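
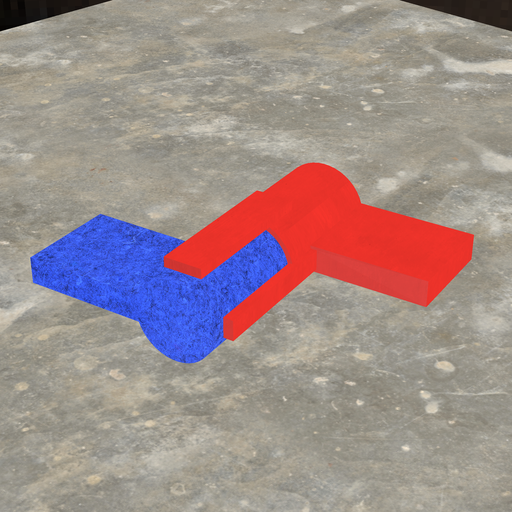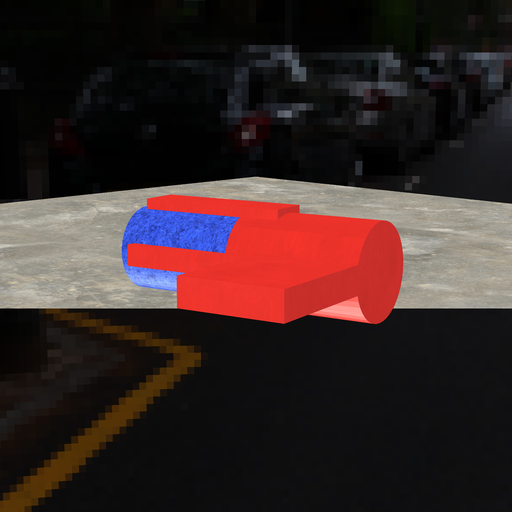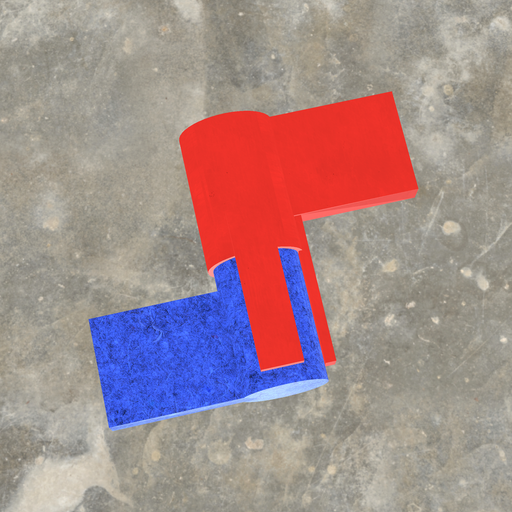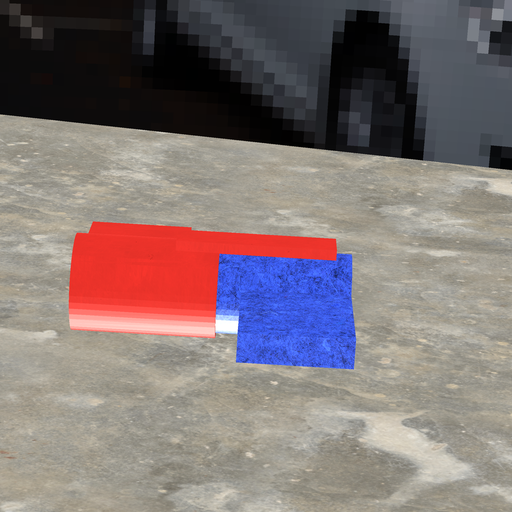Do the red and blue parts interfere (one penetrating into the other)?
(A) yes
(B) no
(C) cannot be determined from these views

(A) yes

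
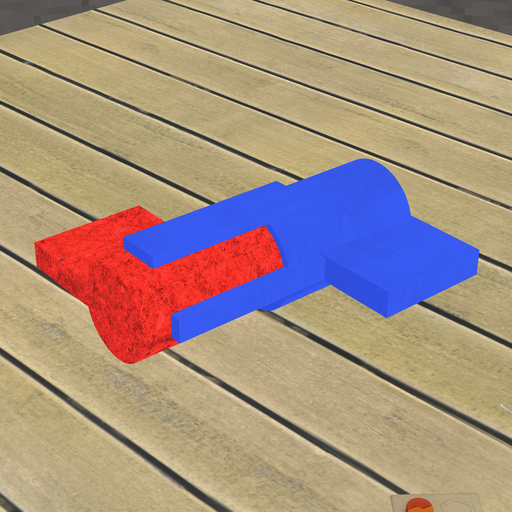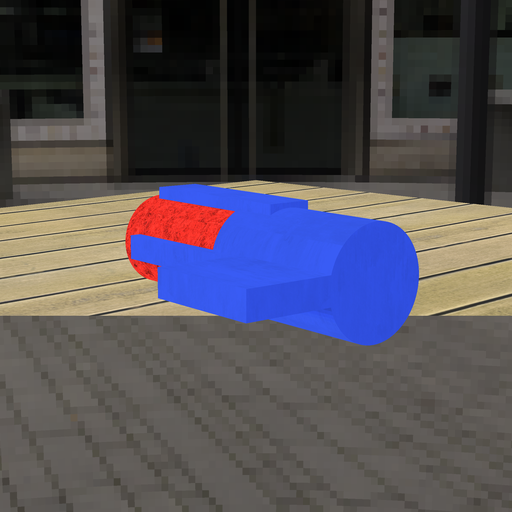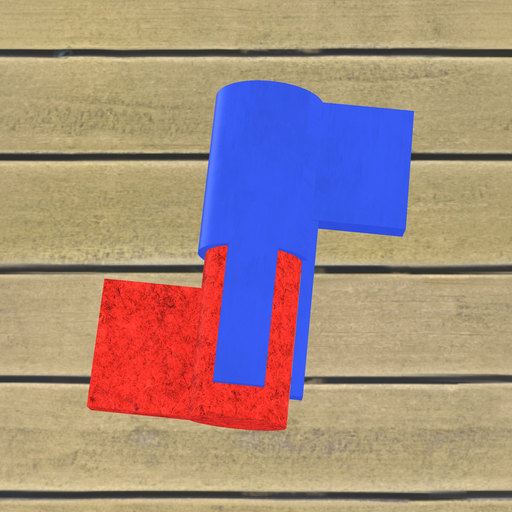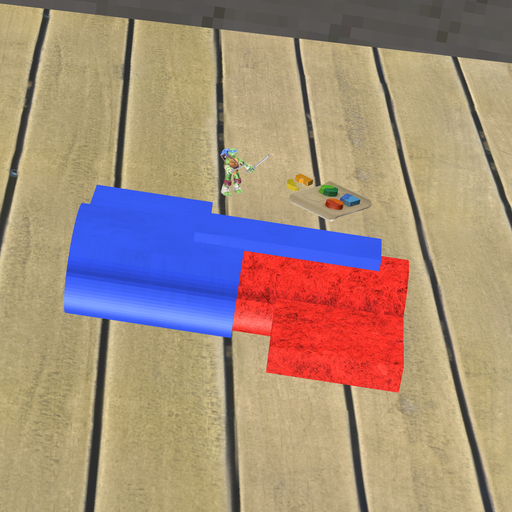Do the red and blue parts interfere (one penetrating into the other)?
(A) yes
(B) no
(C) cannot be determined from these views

(A) yes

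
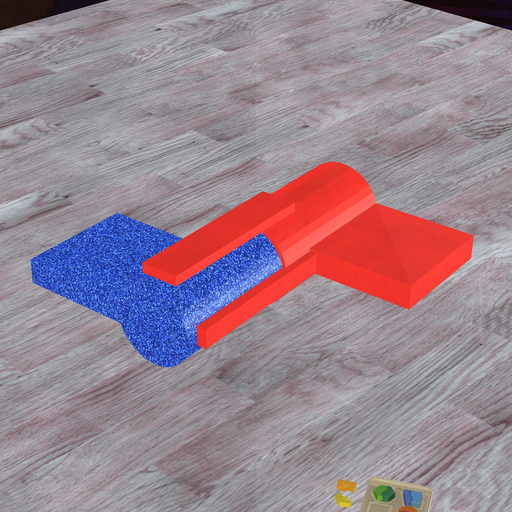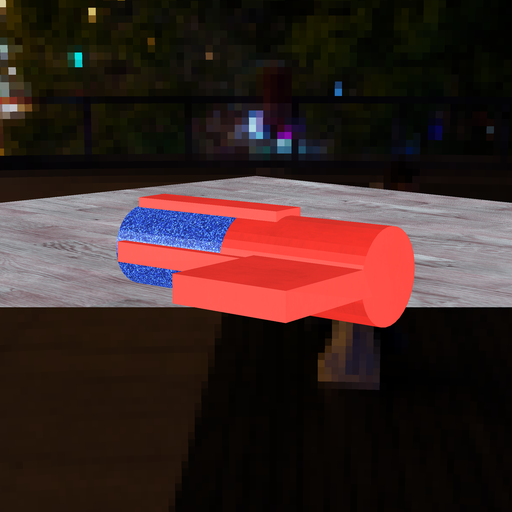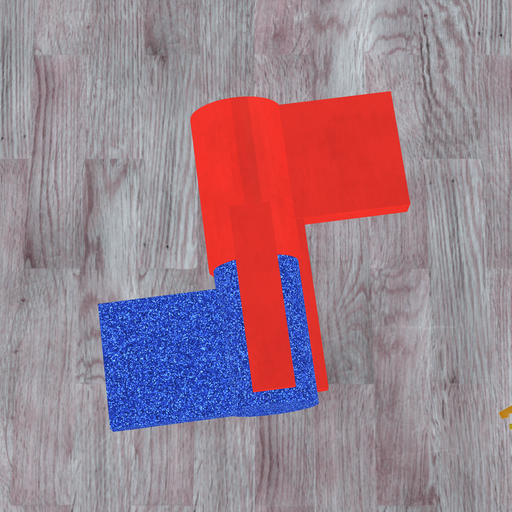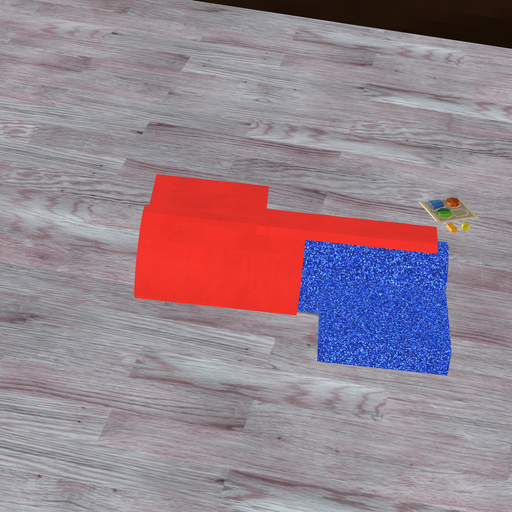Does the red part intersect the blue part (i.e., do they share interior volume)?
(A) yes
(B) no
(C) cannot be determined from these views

(A) yes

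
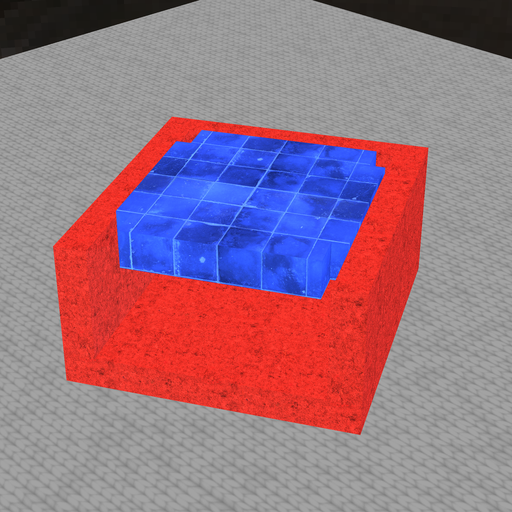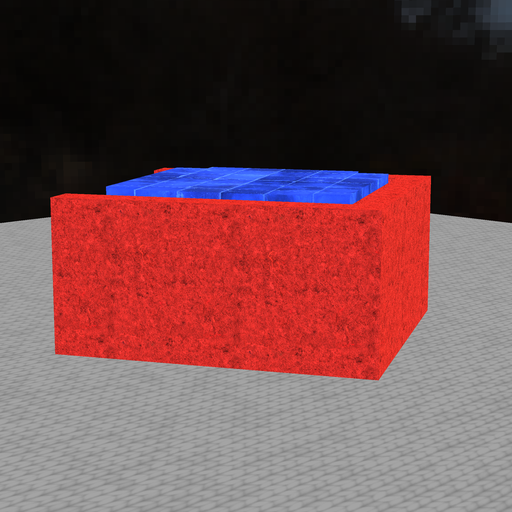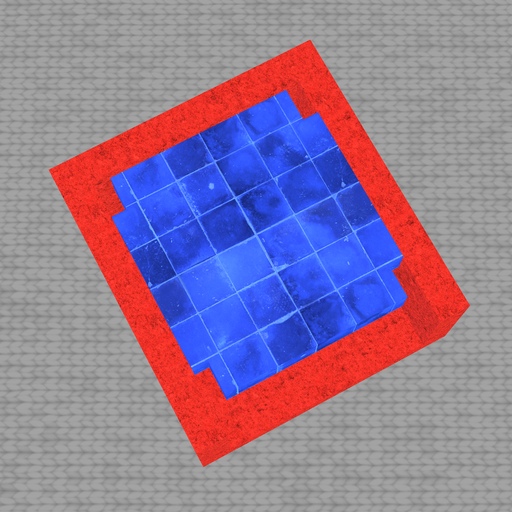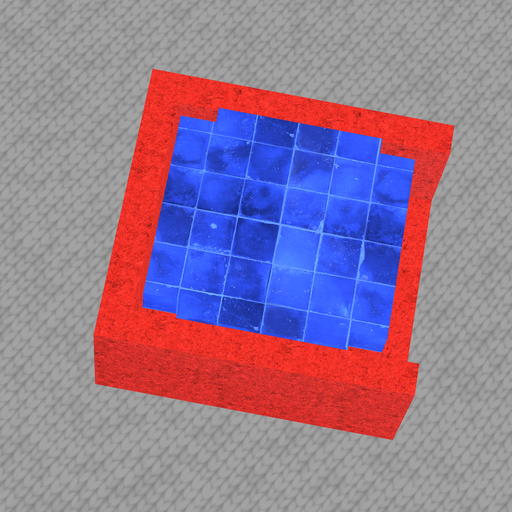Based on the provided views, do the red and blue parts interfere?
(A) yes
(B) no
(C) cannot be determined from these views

(B) no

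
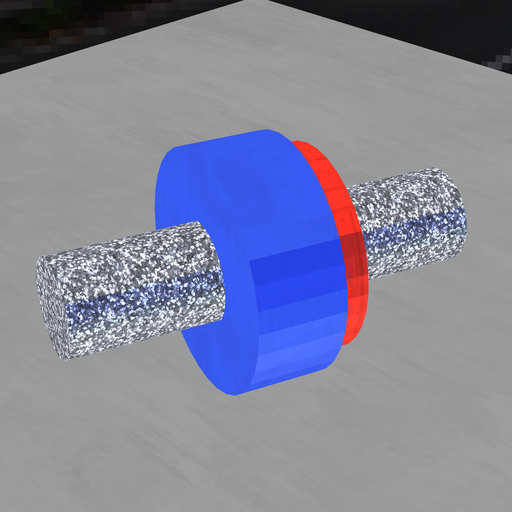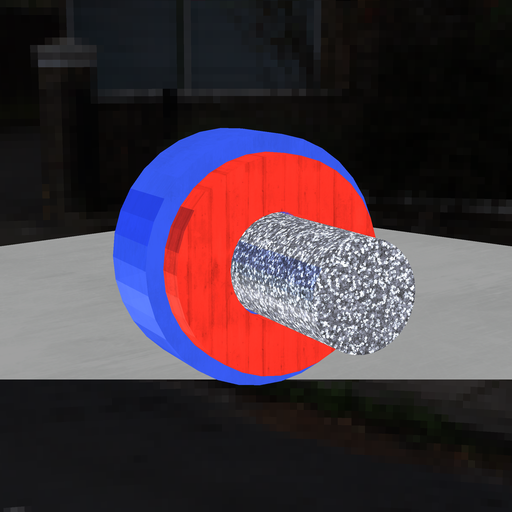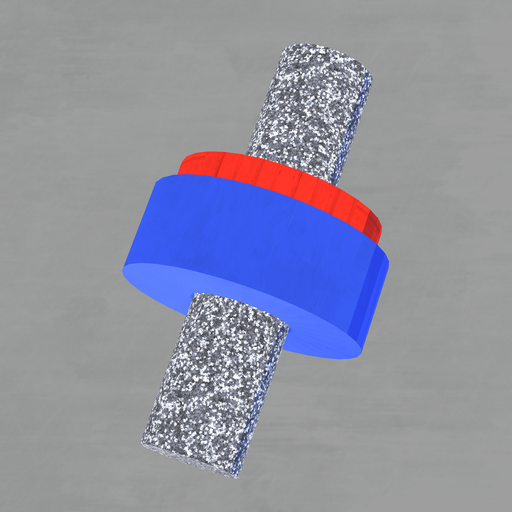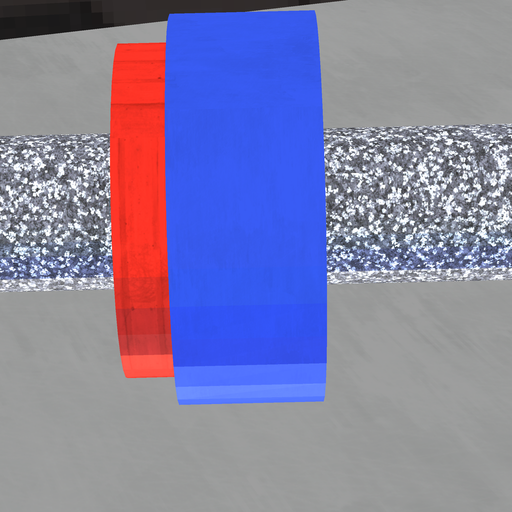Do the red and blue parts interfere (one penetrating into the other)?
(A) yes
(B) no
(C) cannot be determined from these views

(A) yes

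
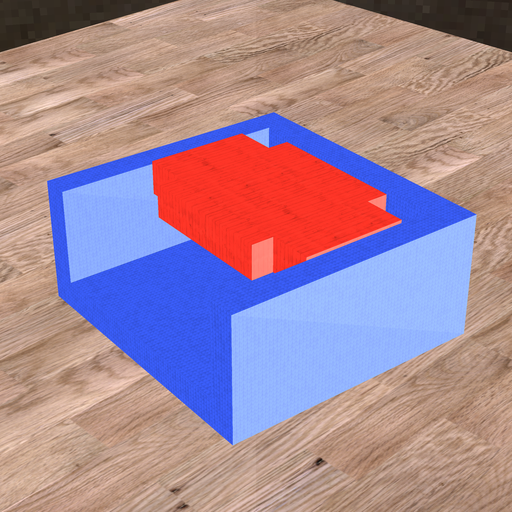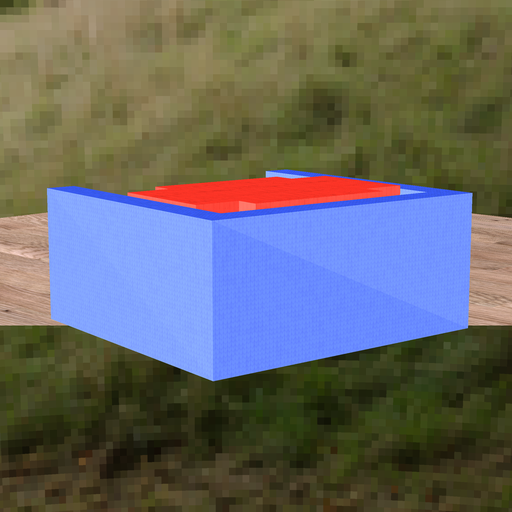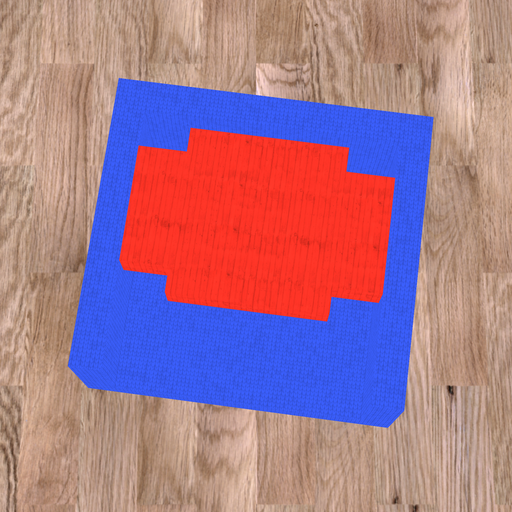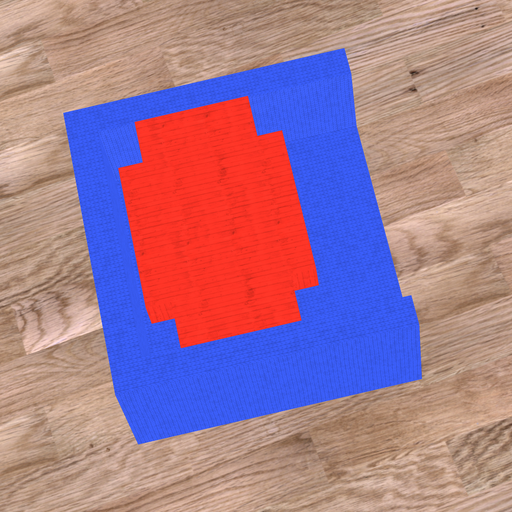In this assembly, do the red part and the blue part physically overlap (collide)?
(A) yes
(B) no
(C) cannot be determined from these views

(B) no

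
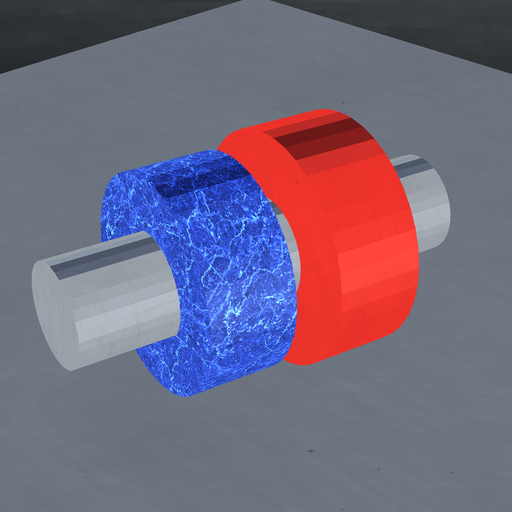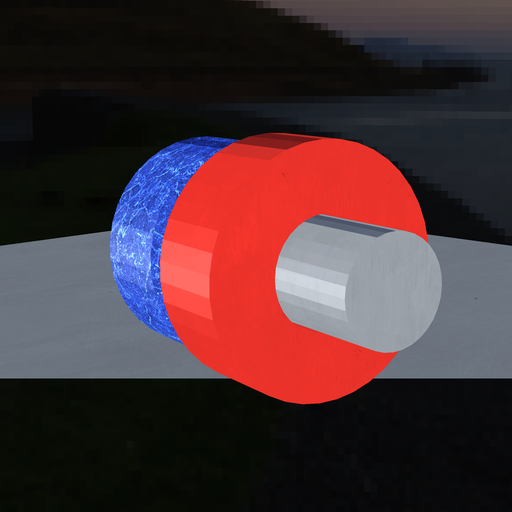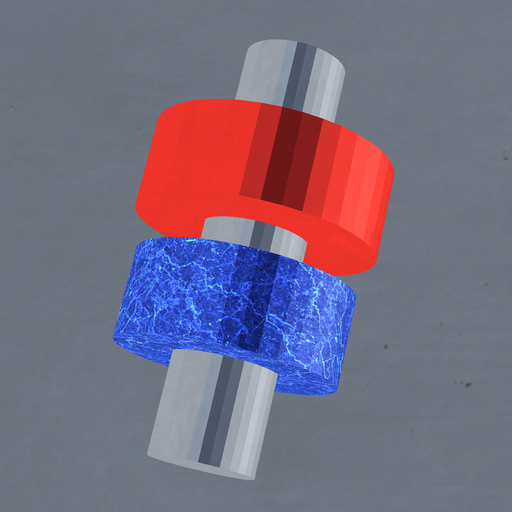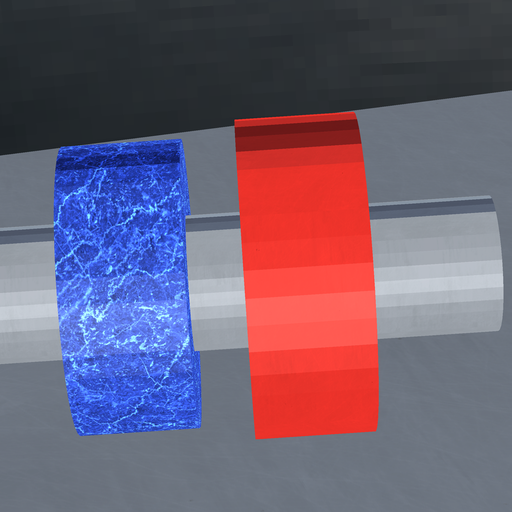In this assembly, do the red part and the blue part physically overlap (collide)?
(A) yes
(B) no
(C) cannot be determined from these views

(B) no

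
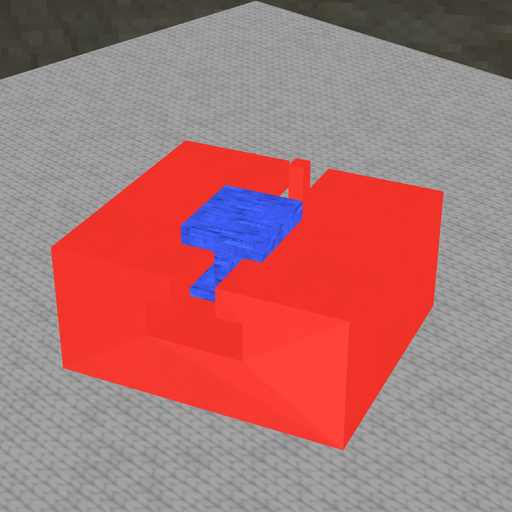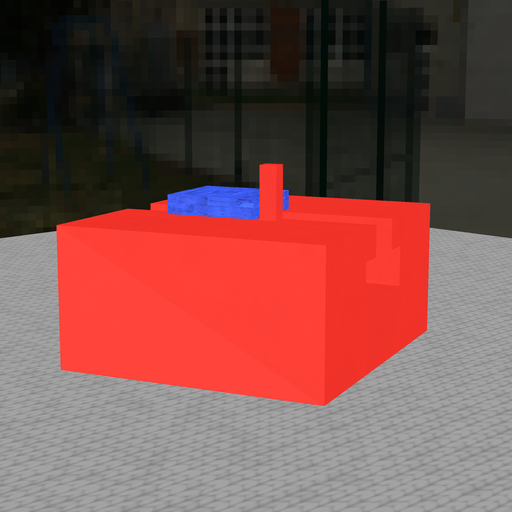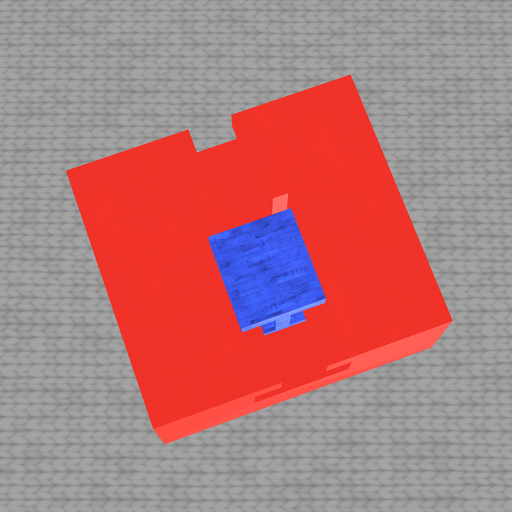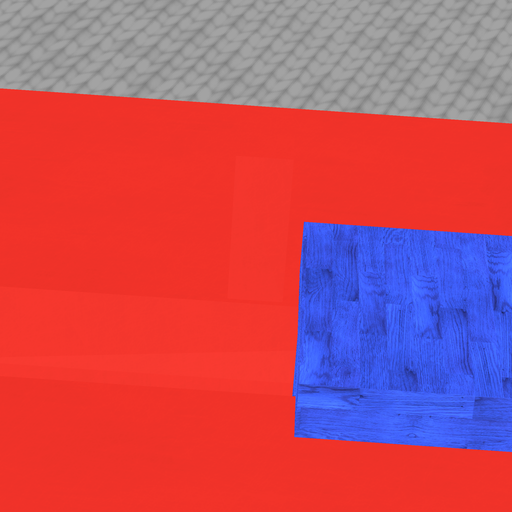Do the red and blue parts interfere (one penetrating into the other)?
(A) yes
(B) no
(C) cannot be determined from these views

(B) no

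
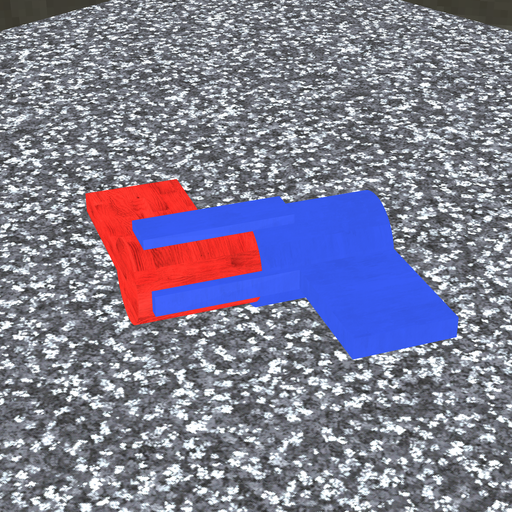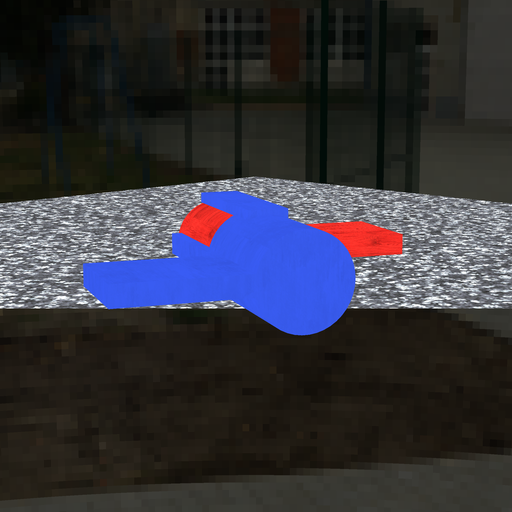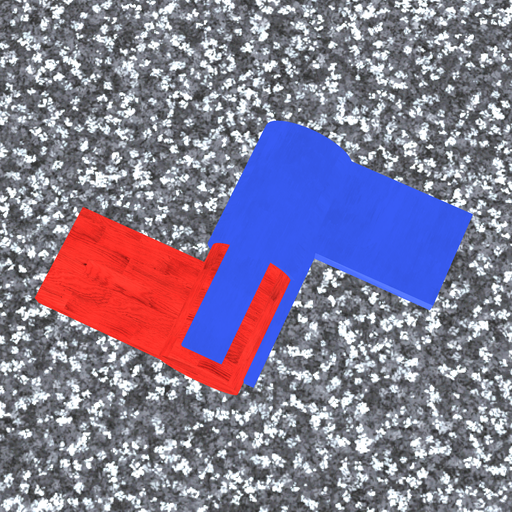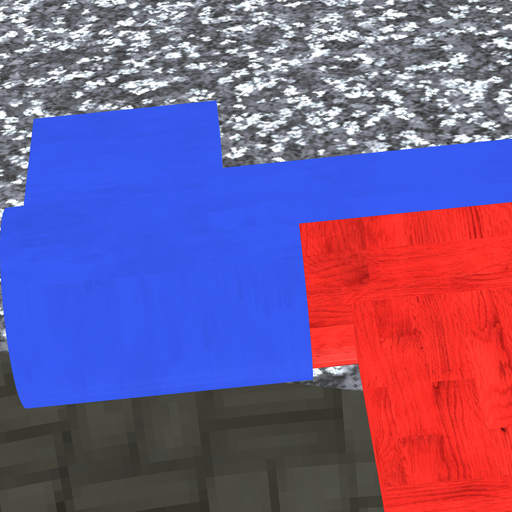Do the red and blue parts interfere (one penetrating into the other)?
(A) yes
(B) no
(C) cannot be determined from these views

(A) yes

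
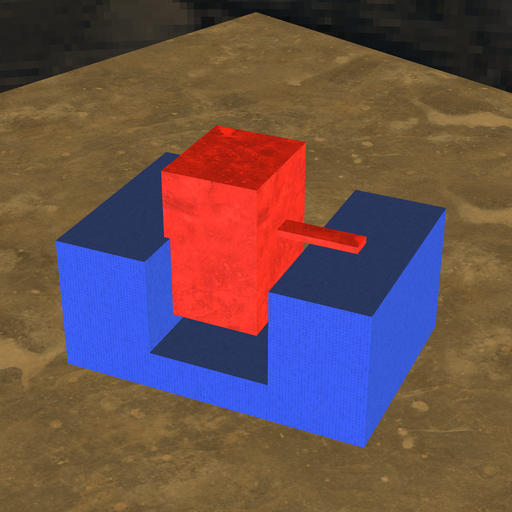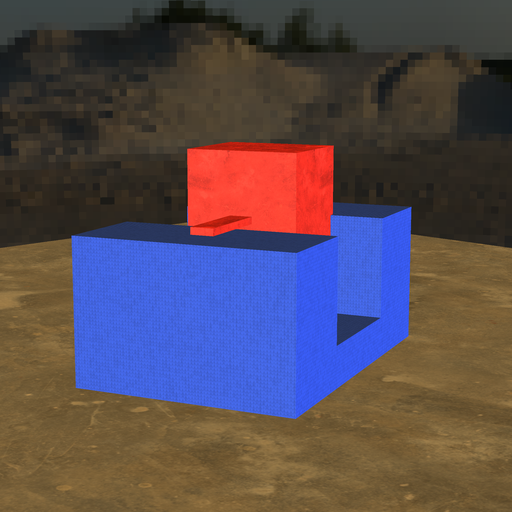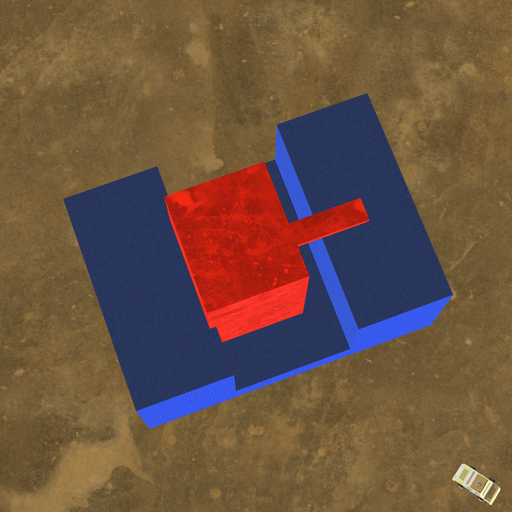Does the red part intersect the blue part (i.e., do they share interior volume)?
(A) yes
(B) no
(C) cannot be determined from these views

(A) yes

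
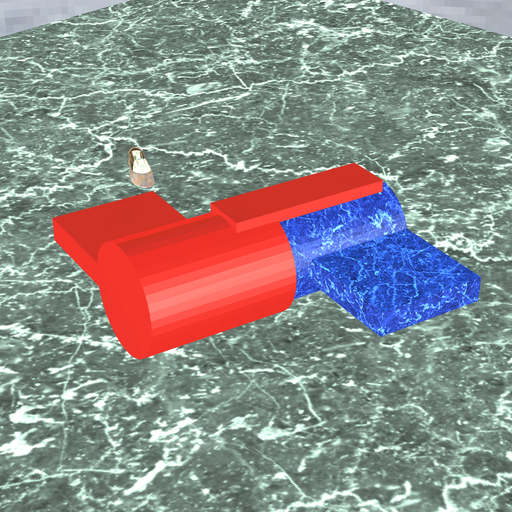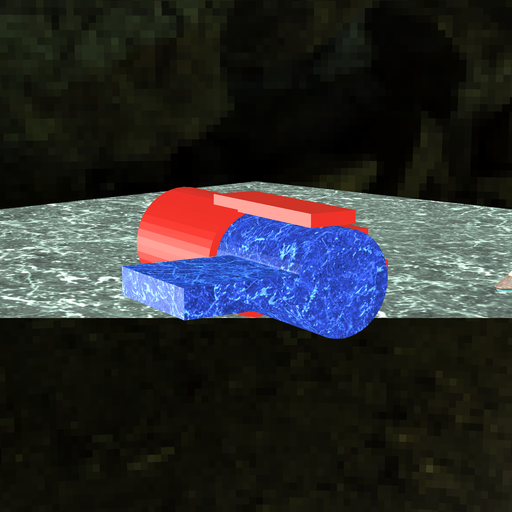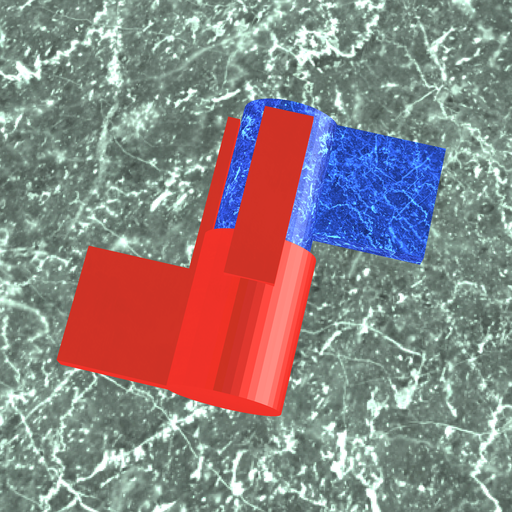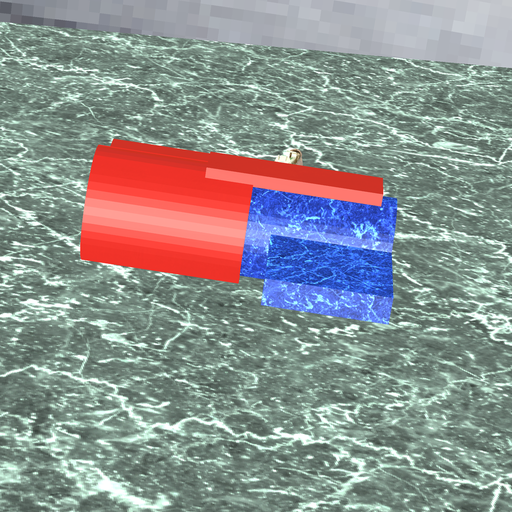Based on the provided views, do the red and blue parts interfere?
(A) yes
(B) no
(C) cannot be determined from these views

(A) yes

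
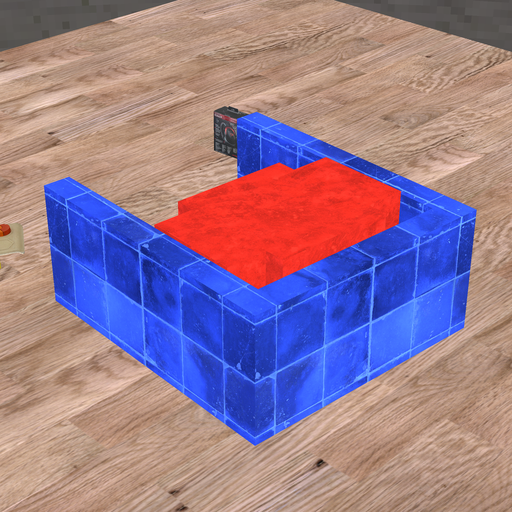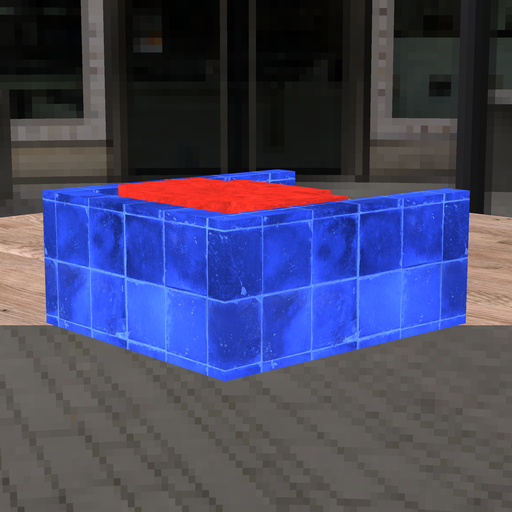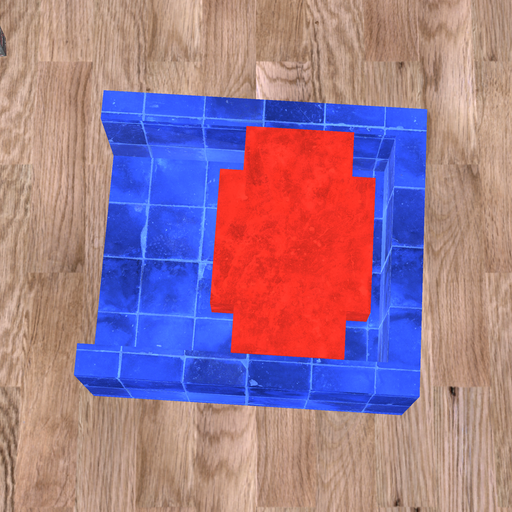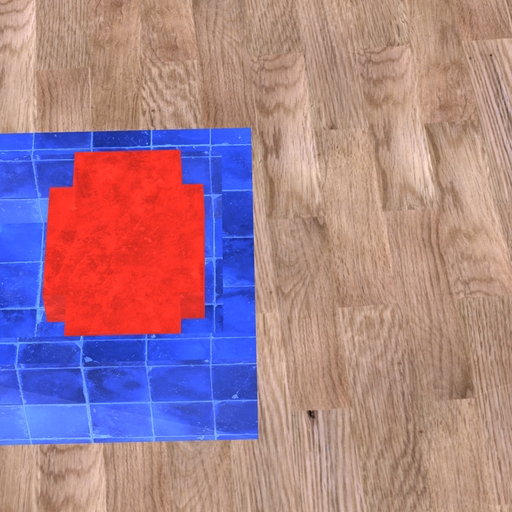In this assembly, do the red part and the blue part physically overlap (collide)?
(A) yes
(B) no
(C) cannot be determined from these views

(B) no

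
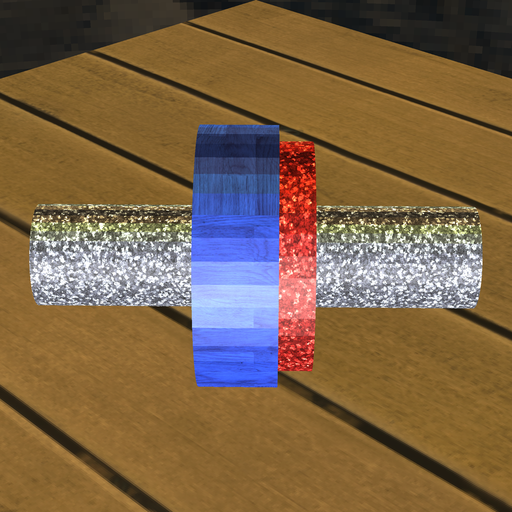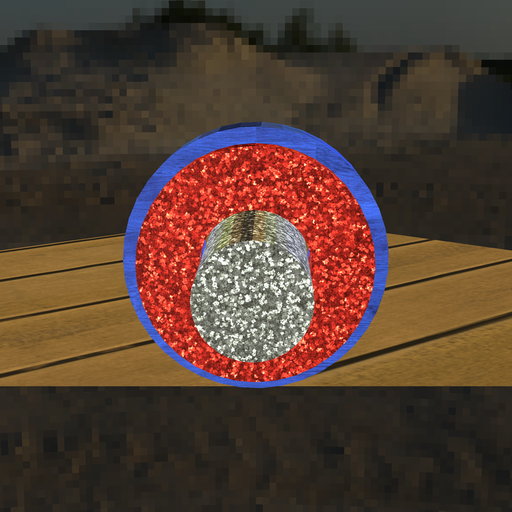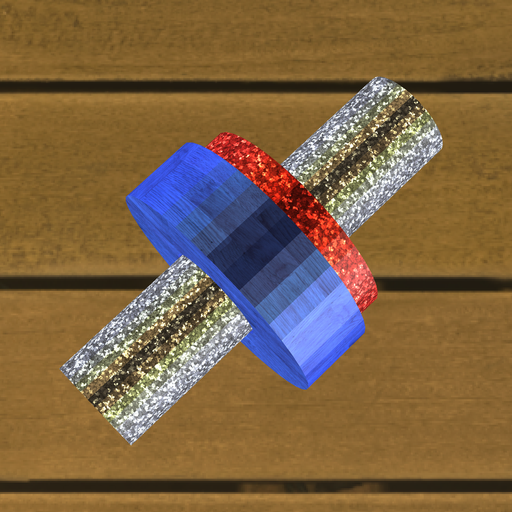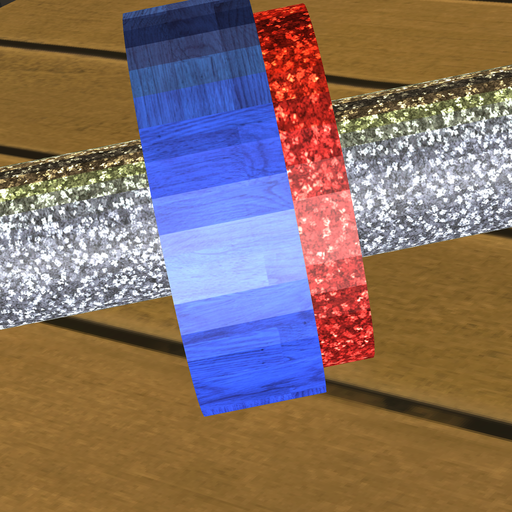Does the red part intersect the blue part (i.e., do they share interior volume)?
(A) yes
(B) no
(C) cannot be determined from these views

(A) yes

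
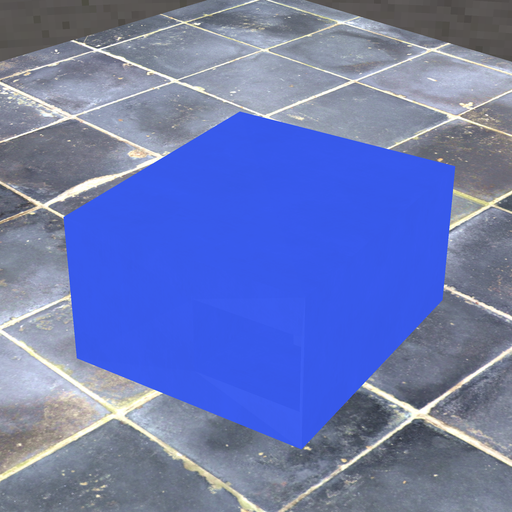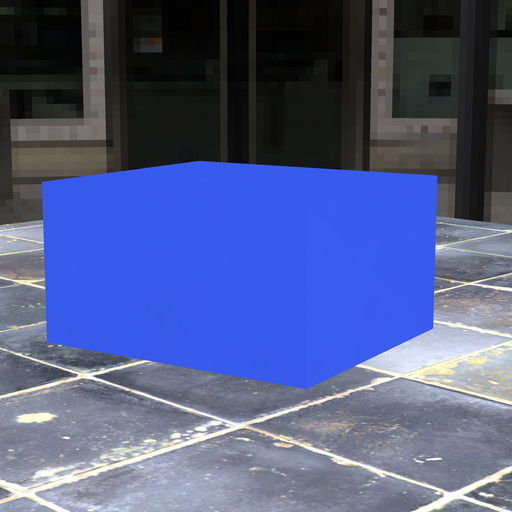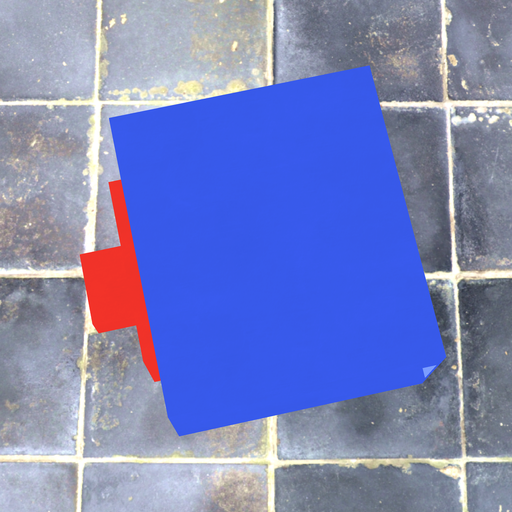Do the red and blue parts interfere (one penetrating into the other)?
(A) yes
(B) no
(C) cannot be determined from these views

(C) cannot be determined from these views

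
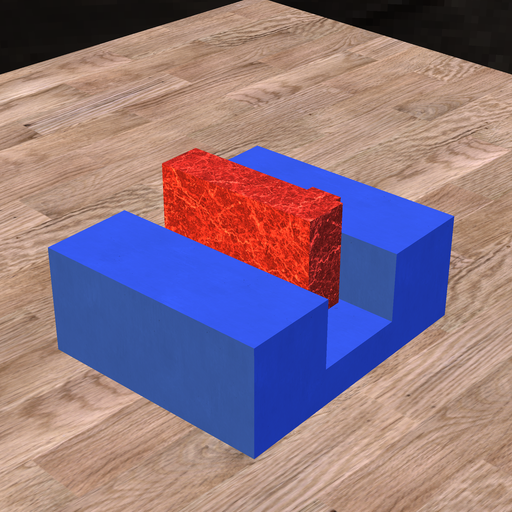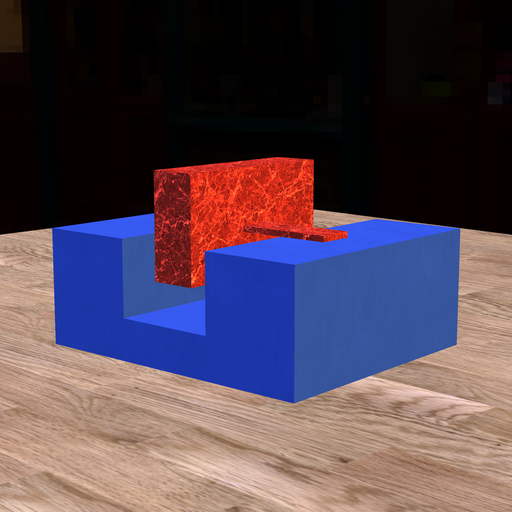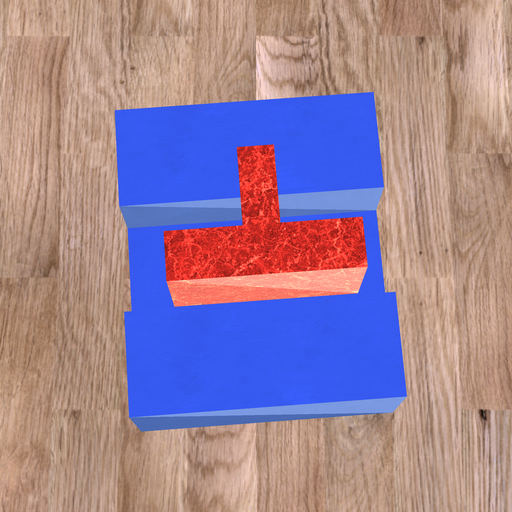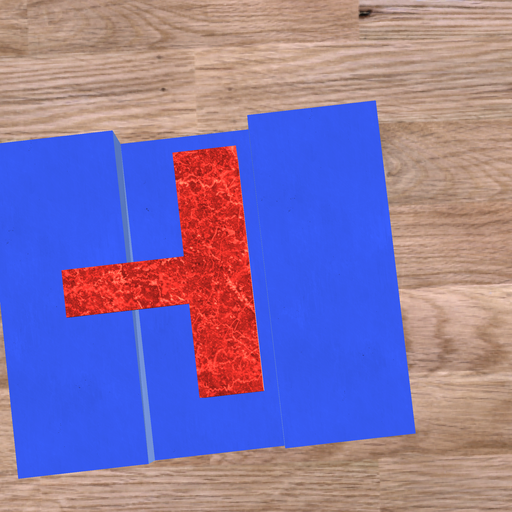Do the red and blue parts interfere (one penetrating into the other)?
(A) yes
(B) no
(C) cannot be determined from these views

(B) no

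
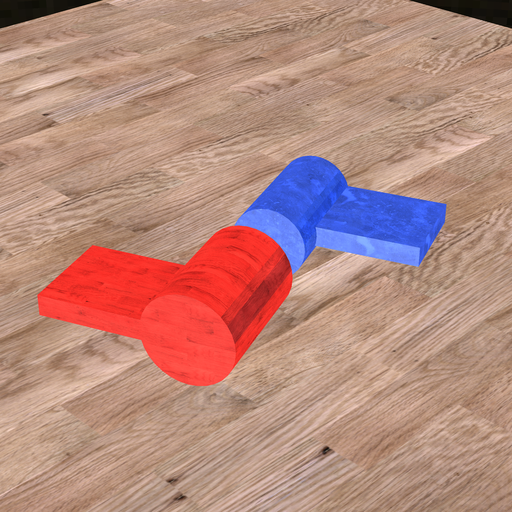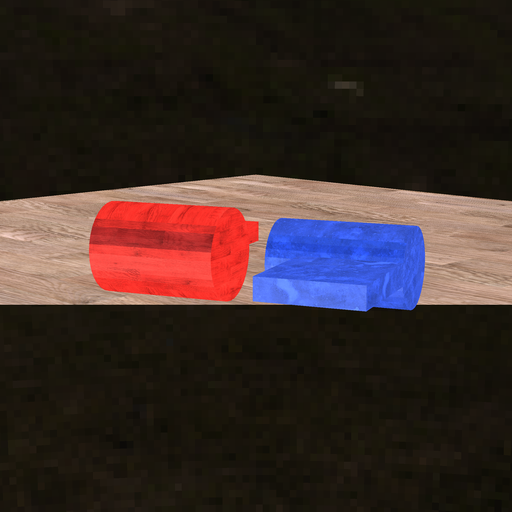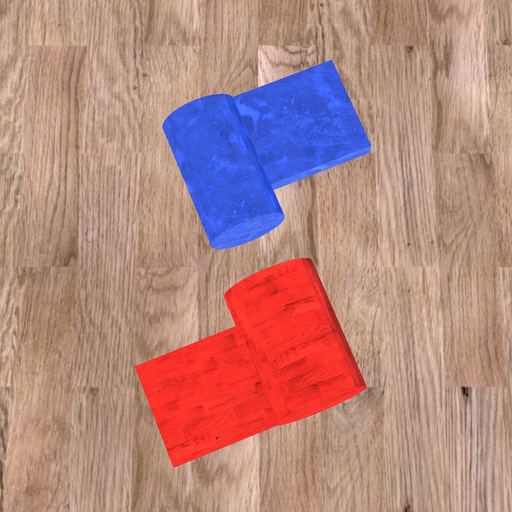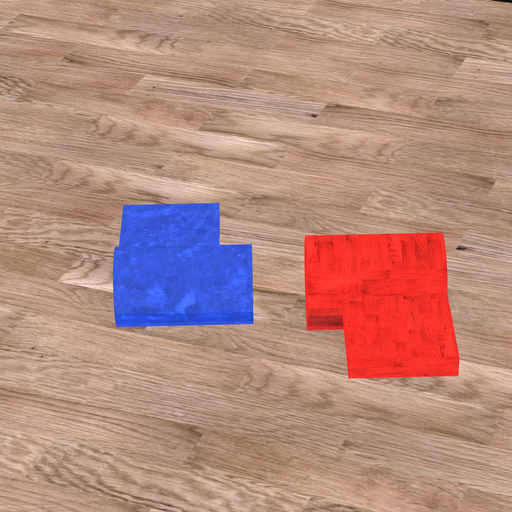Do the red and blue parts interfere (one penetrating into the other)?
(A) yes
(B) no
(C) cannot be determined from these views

(B) no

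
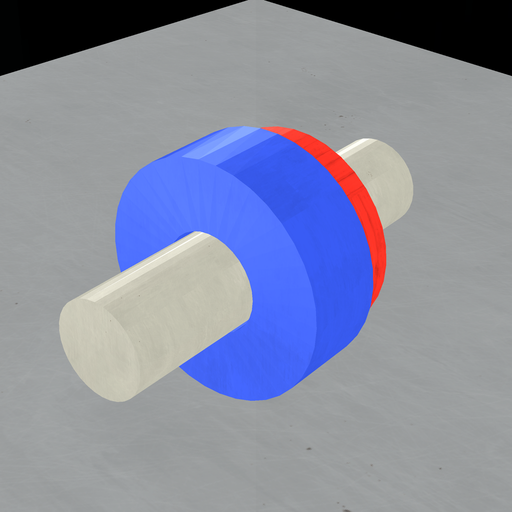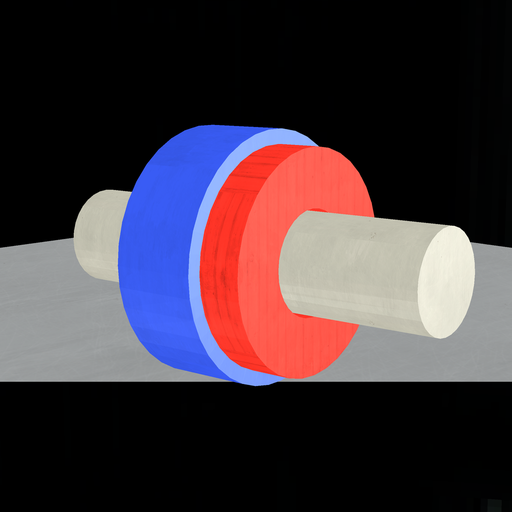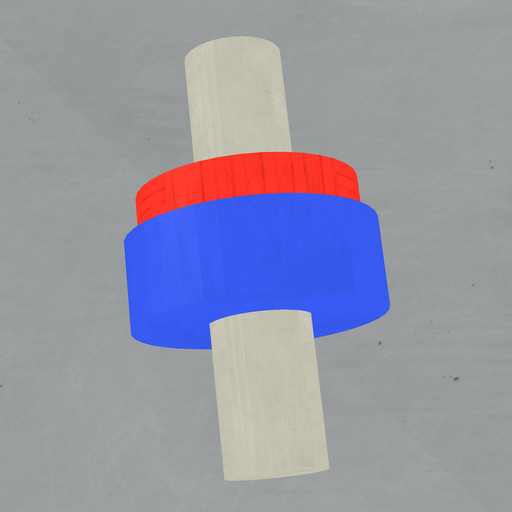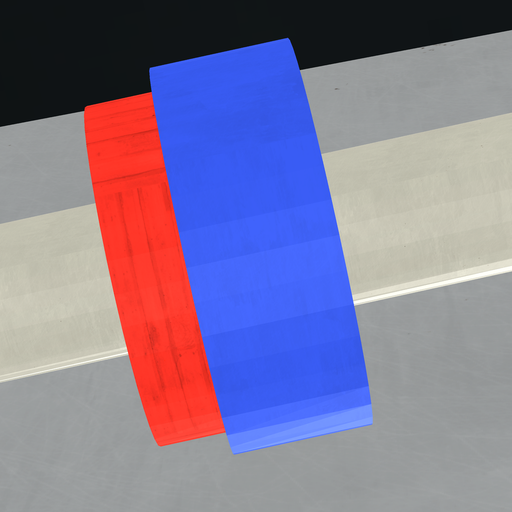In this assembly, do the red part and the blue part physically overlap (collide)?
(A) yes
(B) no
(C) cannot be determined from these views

(A) yes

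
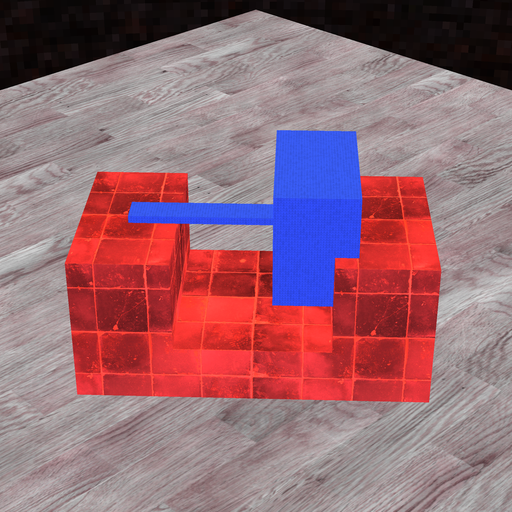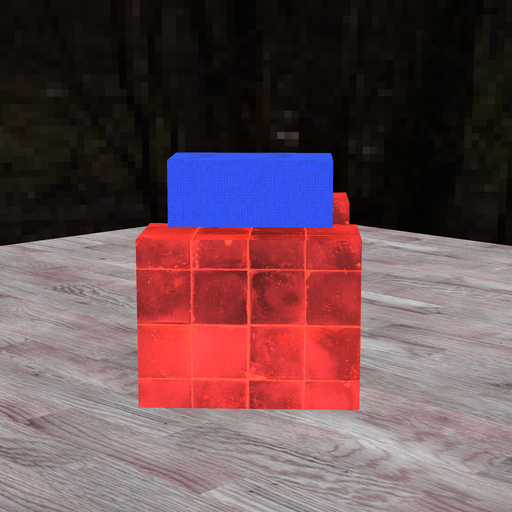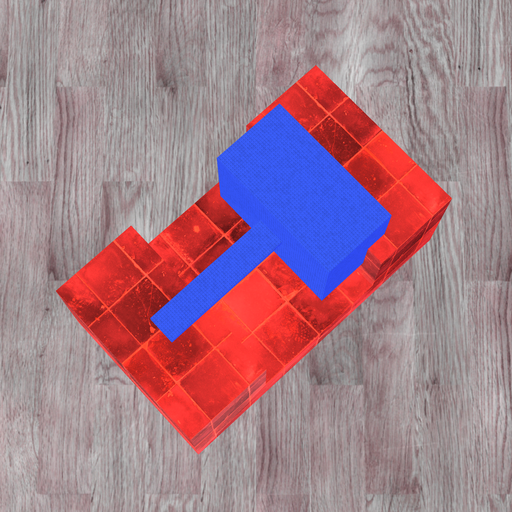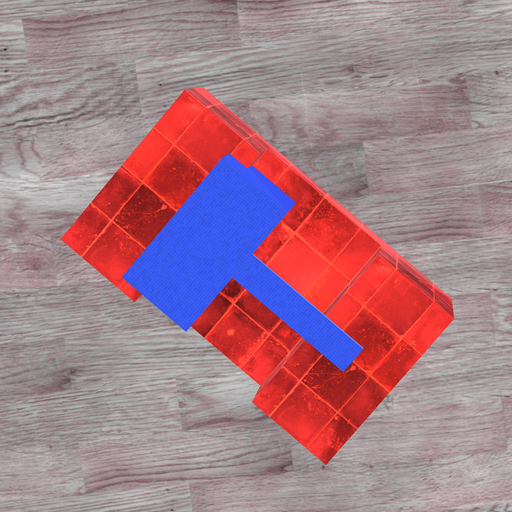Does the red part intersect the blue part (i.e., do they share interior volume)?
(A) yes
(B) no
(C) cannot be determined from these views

(A) yes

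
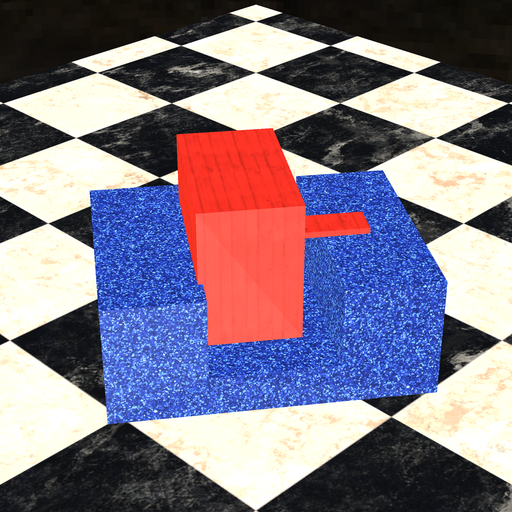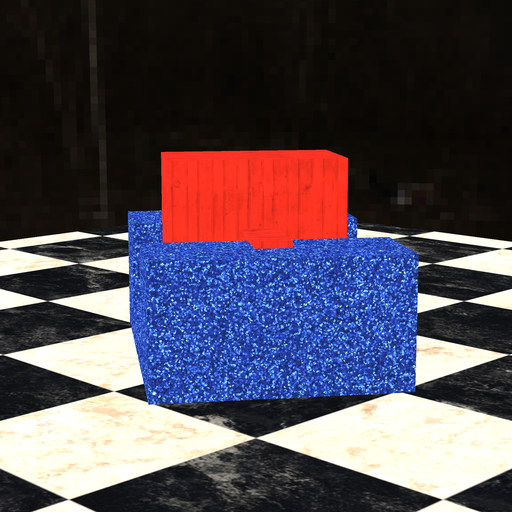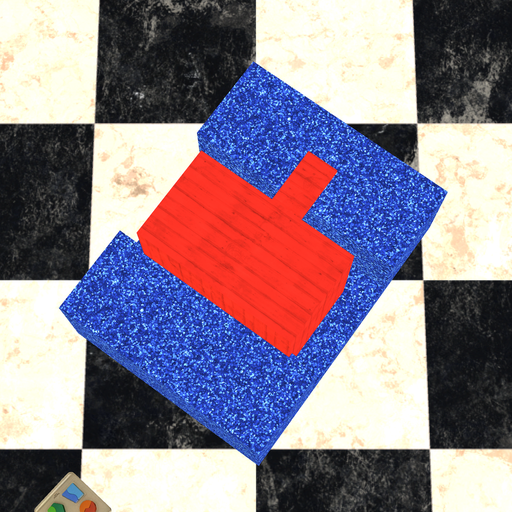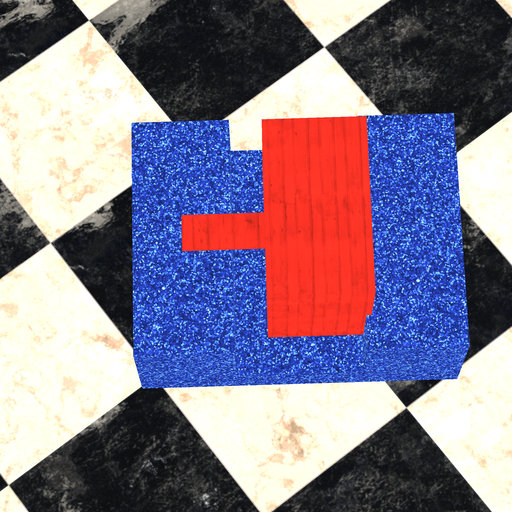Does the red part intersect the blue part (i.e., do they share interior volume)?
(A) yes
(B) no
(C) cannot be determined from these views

(A) yes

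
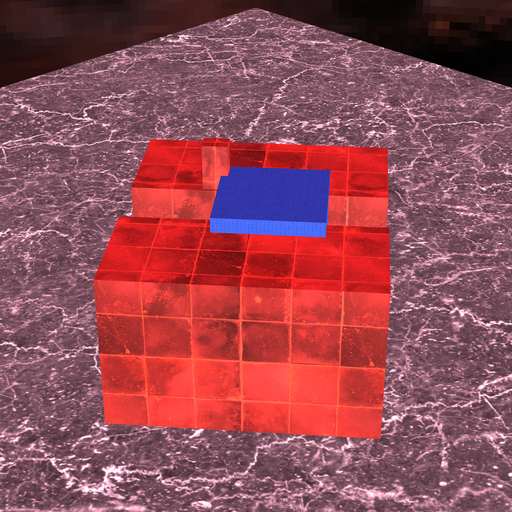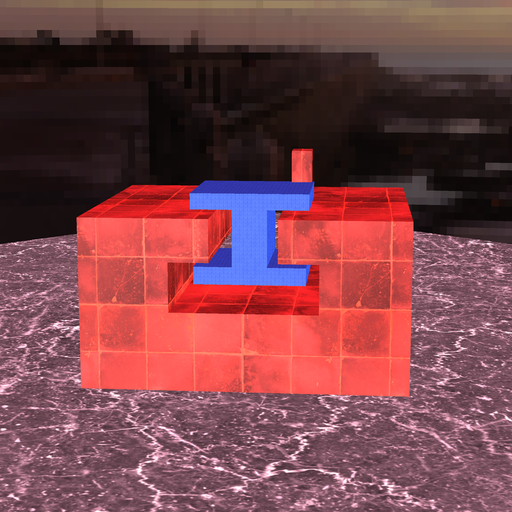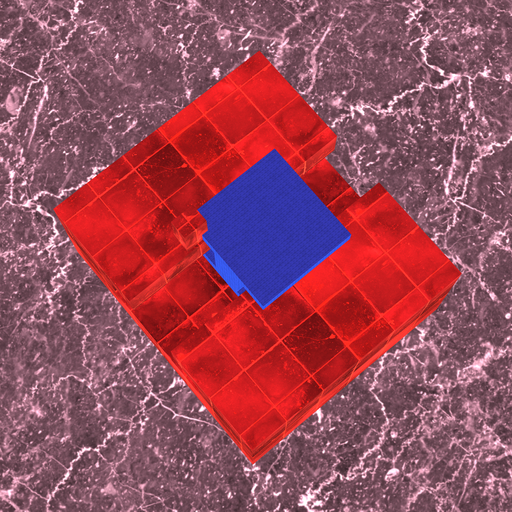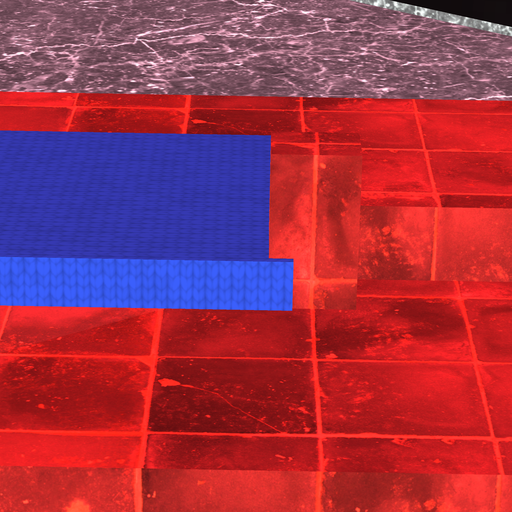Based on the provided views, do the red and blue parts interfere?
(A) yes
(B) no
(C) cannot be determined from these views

(A) yes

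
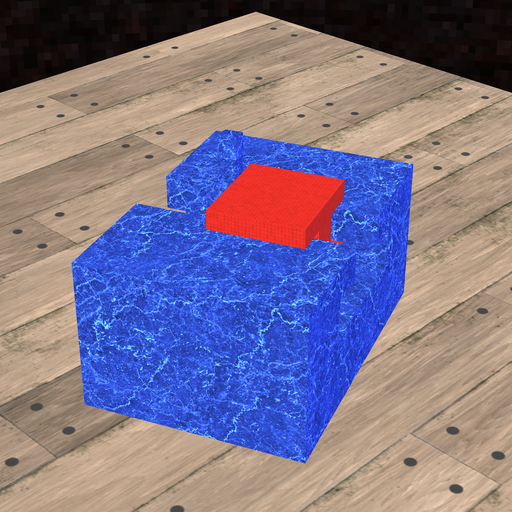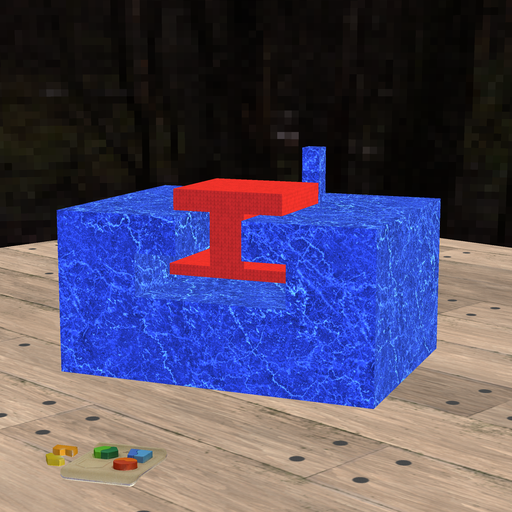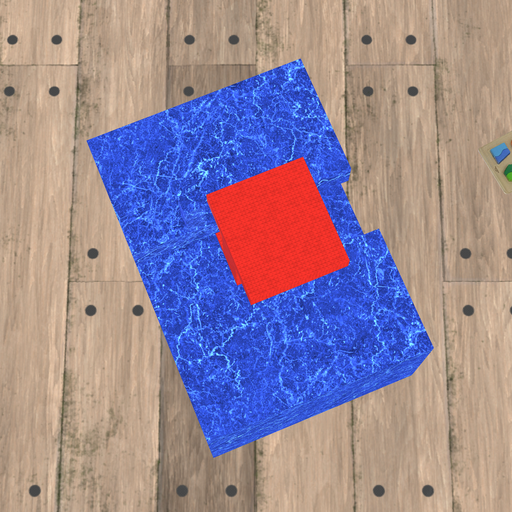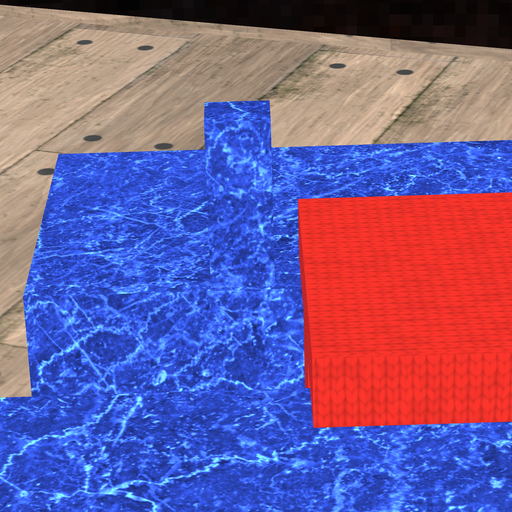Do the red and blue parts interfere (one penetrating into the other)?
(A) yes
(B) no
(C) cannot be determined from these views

(B) no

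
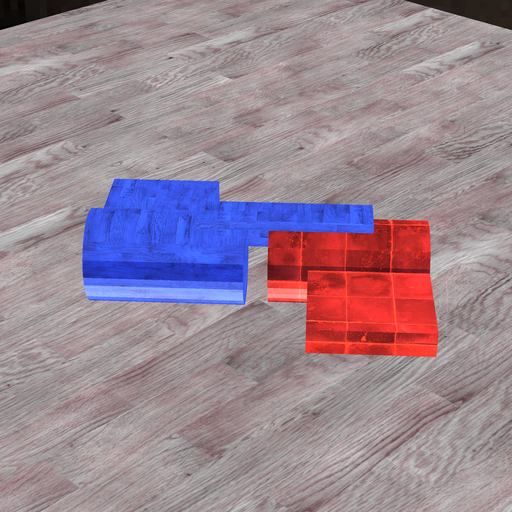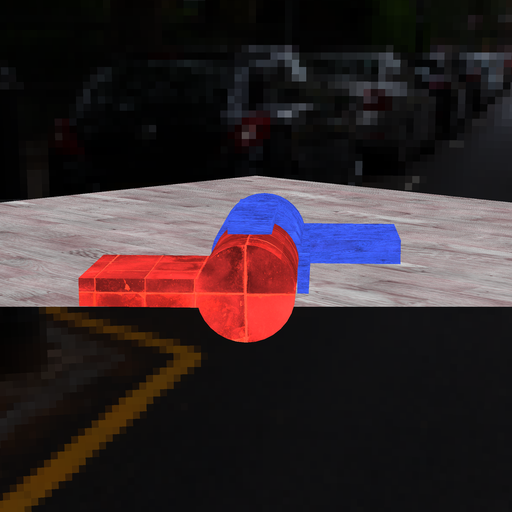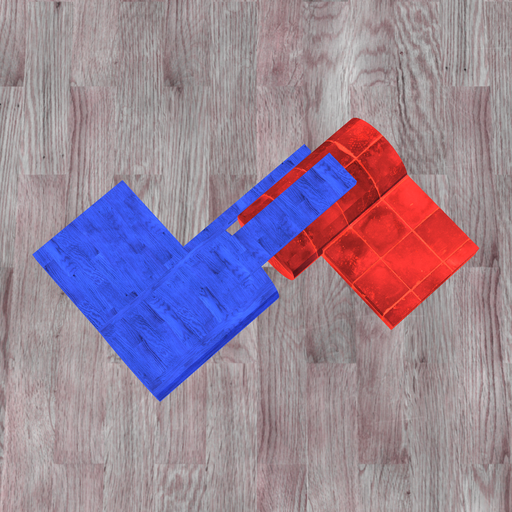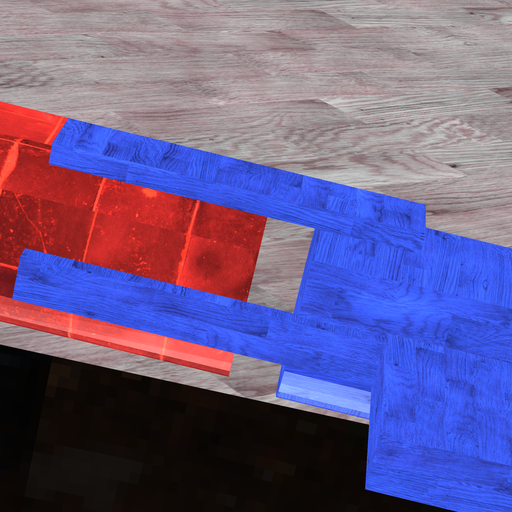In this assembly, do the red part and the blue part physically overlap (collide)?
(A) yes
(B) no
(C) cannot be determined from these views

(B) no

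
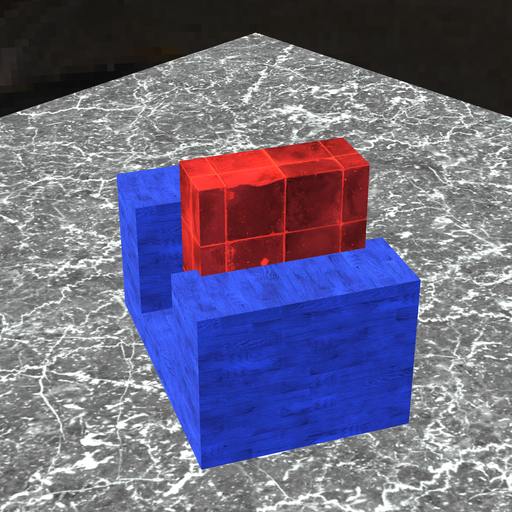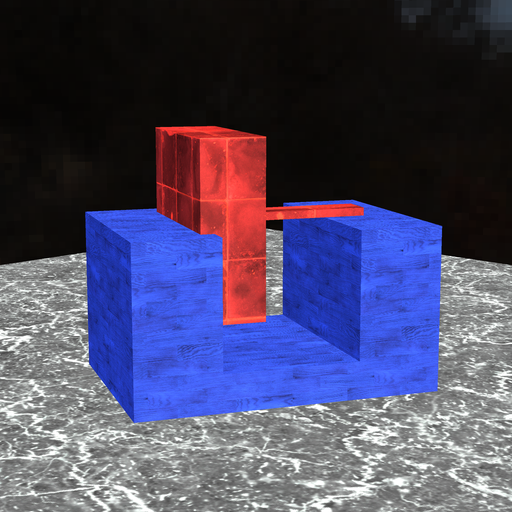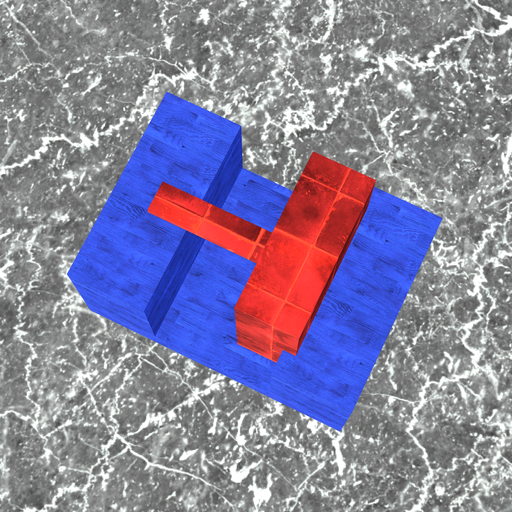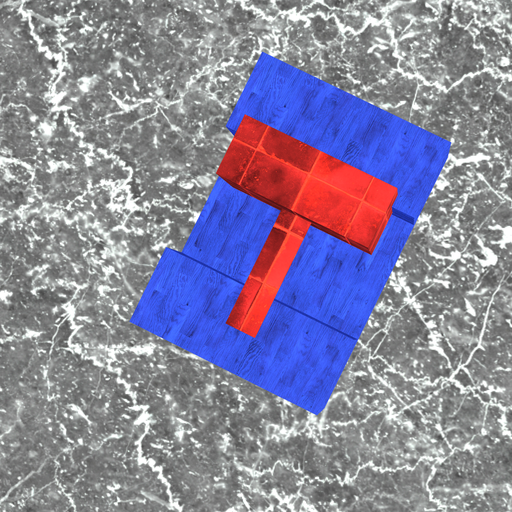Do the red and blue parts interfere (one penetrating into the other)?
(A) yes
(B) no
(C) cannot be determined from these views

(A) yes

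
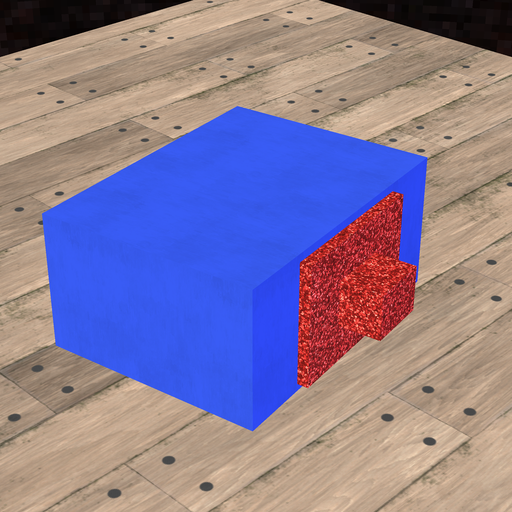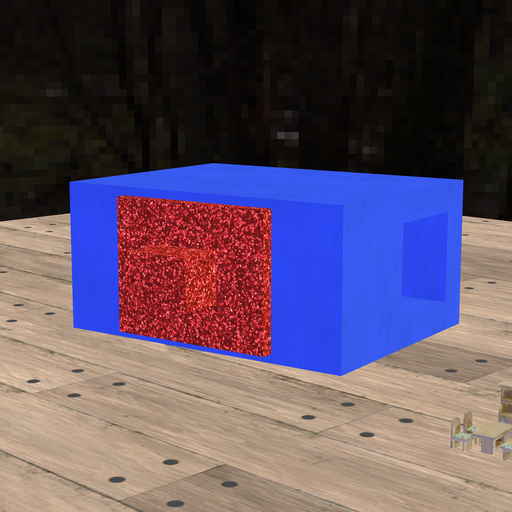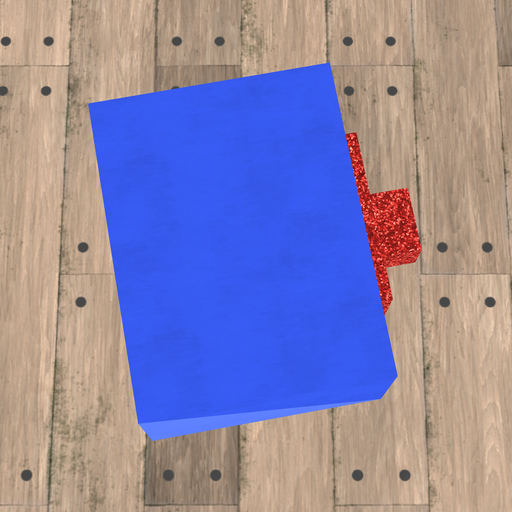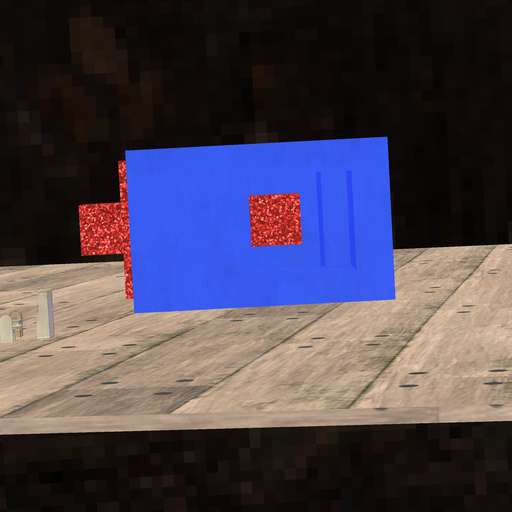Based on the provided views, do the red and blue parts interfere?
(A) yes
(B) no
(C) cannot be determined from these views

(B) no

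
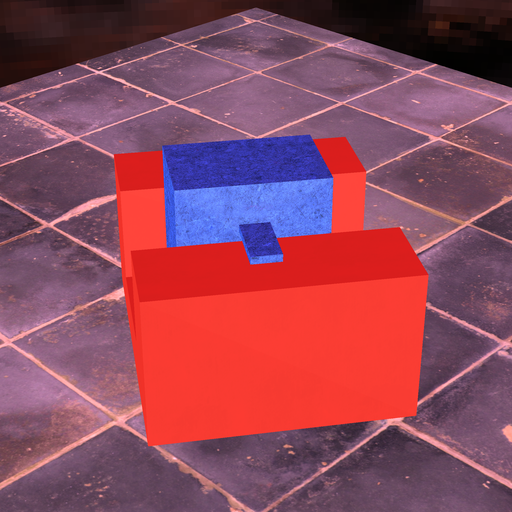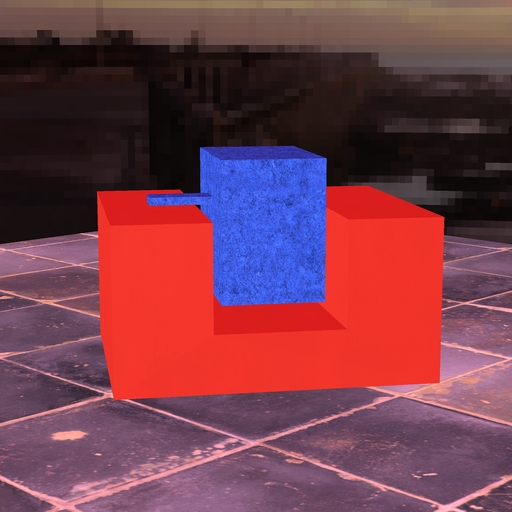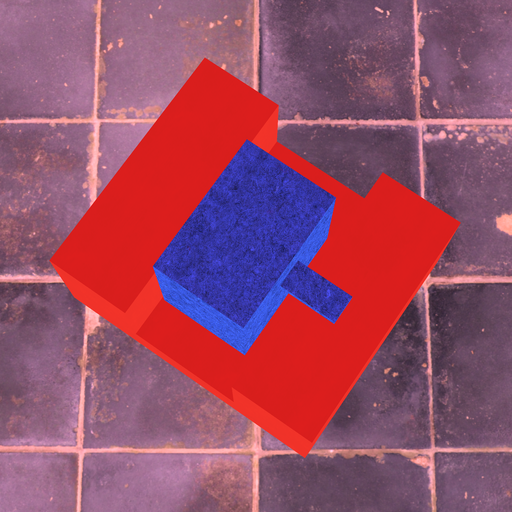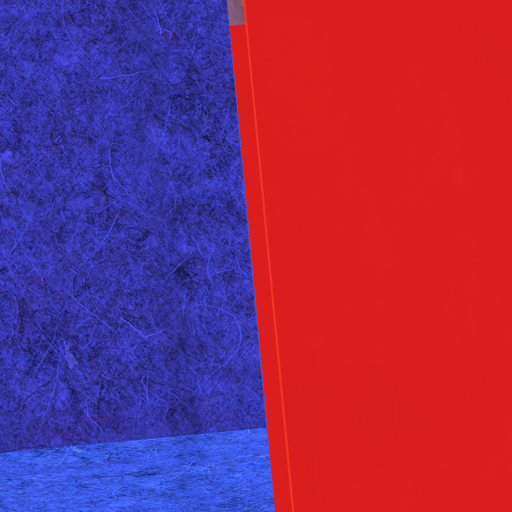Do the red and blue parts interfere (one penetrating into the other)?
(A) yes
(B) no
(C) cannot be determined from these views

(B) no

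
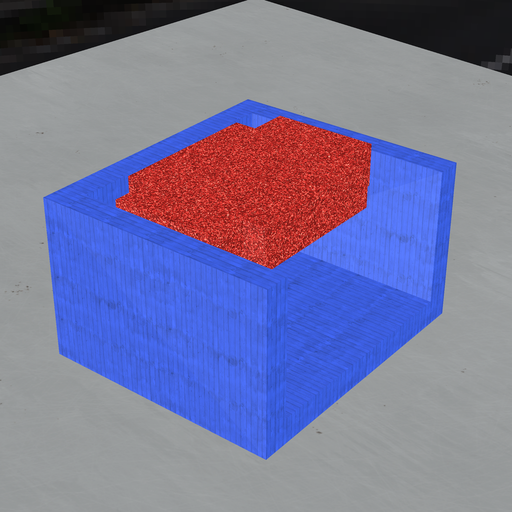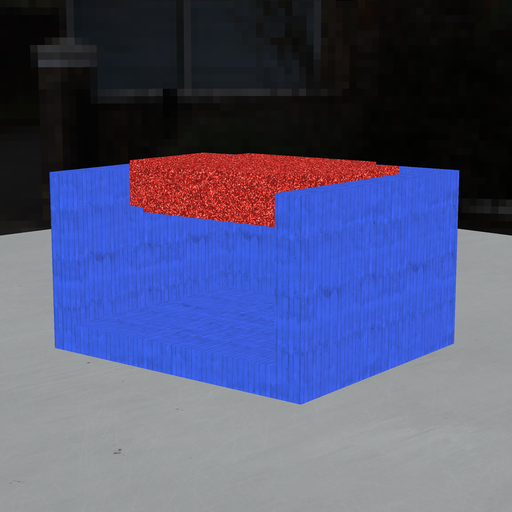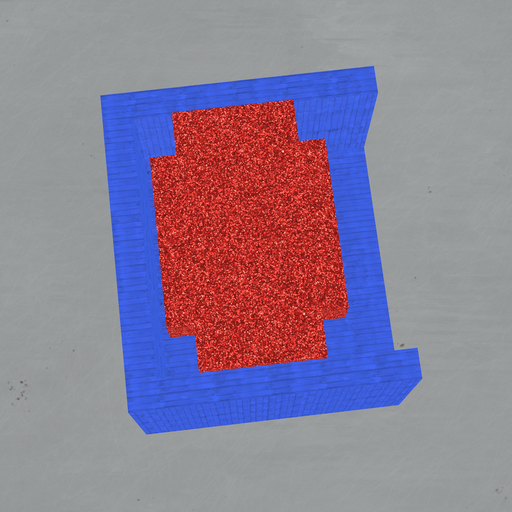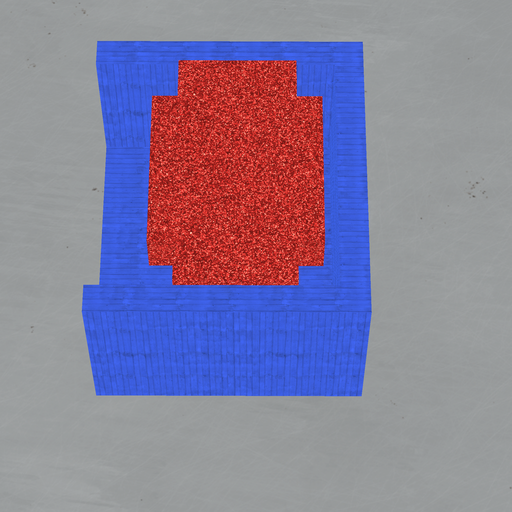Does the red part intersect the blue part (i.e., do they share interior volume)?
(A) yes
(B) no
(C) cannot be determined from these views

(B) no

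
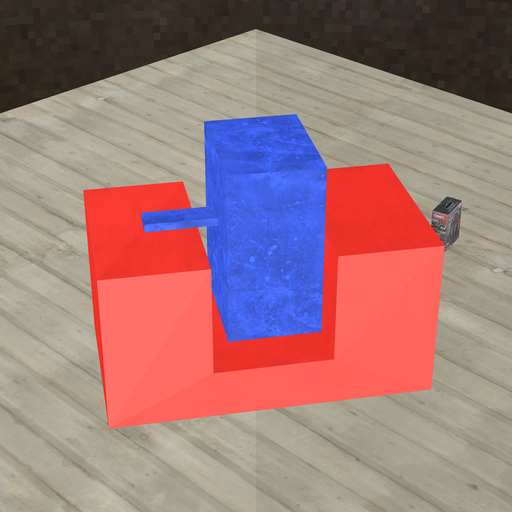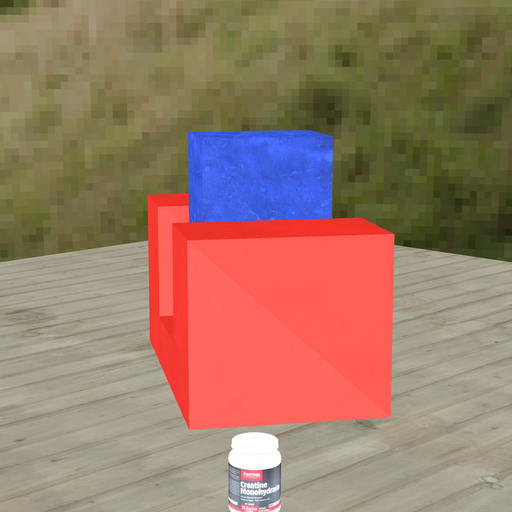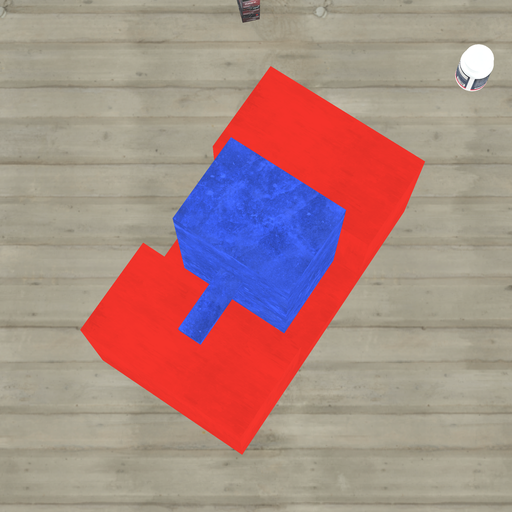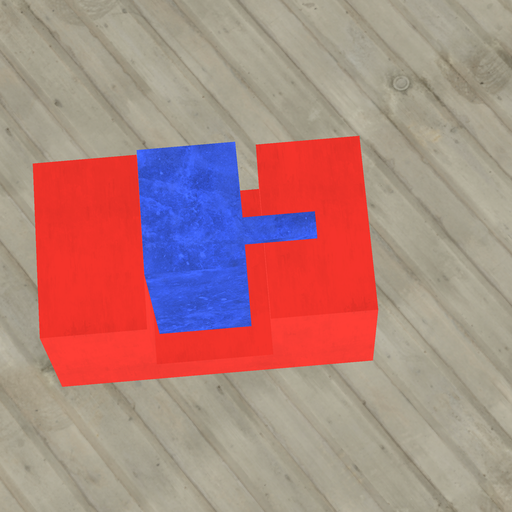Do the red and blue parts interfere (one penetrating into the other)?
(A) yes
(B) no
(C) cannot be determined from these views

(B) no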